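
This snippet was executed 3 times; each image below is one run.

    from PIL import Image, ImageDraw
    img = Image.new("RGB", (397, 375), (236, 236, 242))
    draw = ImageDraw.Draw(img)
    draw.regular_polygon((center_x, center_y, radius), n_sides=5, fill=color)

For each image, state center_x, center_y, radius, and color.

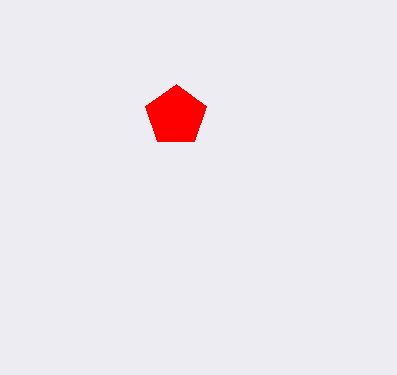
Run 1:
center_x = 176, center_y = 116, radius = 32, color = 'red'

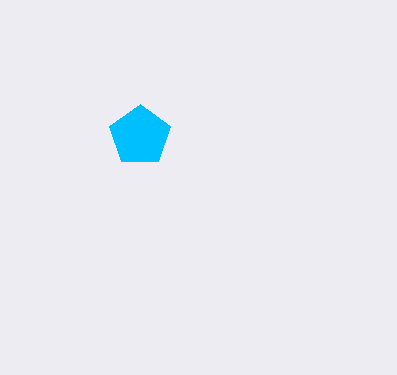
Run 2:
center_x = 140; center_y = 136; radius = 32; color = 'deepskyblue'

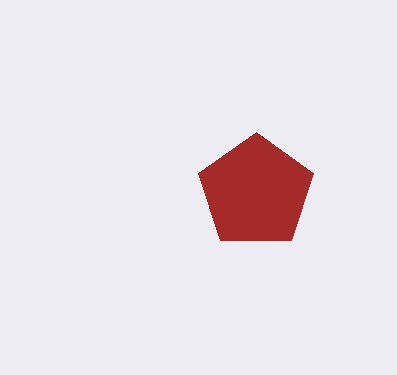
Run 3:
center_x = 256, center_y = 192, radius = 60, color = 'brown'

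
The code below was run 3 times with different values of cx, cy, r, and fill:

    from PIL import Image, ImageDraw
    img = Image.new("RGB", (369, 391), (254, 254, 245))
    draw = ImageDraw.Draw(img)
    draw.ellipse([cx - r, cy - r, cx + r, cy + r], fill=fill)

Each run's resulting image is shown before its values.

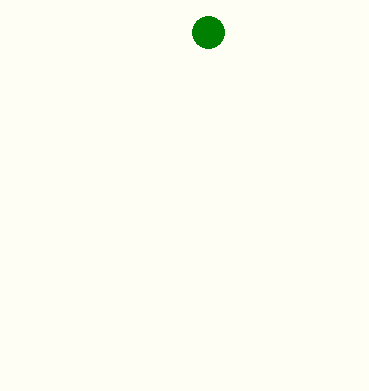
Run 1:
cx = 208; cy = 32; r = 16; fill = 'green'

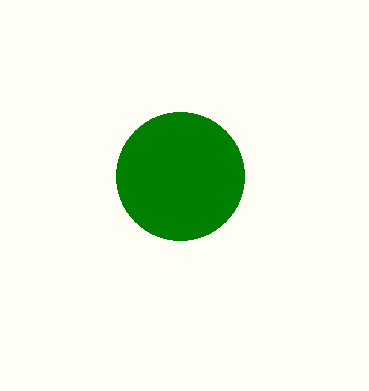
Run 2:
cx = 180, cy = 176, r = 64, fill = 'green'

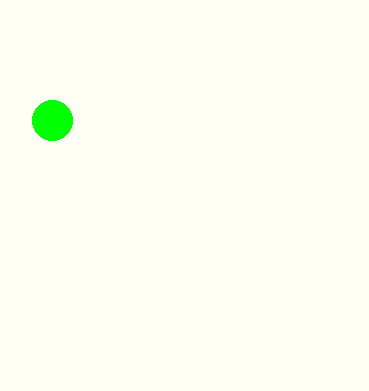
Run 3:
cx = 52
cy = 120
r = 20
fill = 'lime'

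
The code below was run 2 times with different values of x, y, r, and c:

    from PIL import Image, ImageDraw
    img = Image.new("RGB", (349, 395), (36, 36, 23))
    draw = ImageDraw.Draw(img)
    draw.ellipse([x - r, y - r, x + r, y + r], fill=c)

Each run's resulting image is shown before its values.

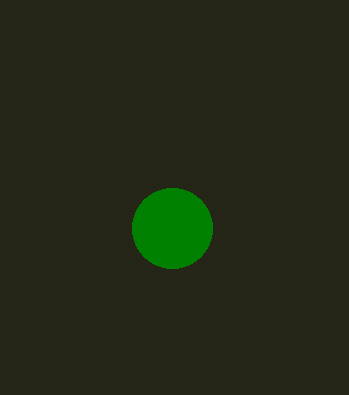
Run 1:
x = 172, y = 228, r = 40, c = 'green'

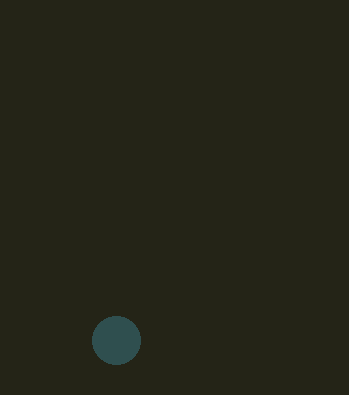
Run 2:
x = 116; y = 340; r = 24; c = 'darkslategray'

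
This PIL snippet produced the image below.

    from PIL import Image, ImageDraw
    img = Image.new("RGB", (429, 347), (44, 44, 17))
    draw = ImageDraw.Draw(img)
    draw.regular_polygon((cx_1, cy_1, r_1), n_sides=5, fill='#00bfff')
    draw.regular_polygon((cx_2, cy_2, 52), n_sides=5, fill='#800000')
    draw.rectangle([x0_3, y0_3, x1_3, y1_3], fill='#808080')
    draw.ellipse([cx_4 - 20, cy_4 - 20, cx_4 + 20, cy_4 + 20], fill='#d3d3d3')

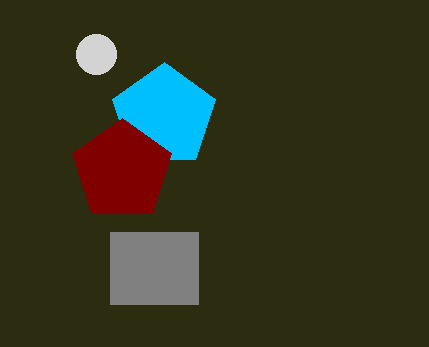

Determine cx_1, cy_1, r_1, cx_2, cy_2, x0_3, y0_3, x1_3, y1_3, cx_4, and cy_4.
cx_1 = 164; cy_1 = 116; r_1 = 54; cx_2 = 122; cy_2 = 170; x0_3 = 110; y0_3 = 232; x1_3 = 198; y1_3 = 304; cx_4 = 96; cy_4 = 54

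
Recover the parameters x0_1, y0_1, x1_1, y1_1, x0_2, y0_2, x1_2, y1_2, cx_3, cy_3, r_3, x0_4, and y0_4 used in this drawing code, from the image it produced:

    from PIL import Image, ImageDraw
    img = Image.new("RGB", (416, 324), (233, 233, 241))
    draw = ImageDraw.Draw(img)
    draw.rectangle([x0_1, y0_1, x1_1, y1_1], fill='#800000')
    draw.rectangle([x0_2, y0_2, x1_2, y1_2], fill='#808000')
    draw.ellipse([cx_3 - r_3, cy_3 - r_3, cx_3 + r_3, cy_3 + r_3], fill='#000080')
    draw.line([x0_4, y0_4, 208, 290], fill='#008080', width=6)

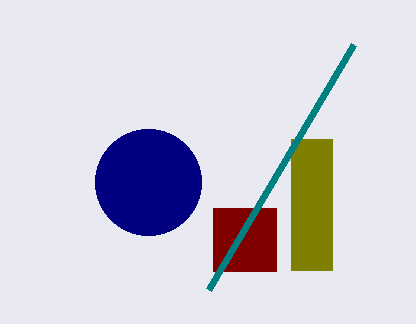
x0_1 = 213; y0_1 = 208; x1_1 = 276; y1_1 = 271; x0_2 = 291; y0_2 = 139; x1_2 = 332; y1_2 = 270; cx_3 = 148; cy_3 = 182; r_3 = 53; x0_4 = 353; y0_4 = 45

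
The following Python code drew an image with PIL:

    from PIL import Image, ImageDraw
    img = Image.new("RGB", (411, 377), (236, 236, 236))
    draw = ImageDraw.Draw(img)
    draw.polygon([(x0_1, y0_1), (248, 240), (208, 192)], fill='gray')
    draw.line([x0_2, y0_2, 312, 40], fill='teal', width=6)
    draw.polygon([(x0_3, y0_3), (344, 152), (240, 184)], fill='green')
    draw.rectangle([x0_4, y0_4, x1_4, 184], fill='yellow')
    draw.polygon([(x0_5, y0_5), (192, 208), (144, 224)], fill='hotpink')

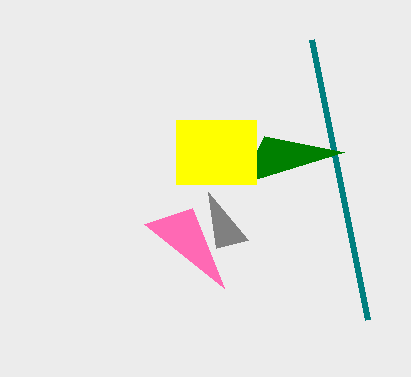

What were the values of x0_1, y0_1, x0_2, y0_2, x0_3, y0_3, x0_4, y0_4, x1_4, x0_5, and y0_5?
x0_1 = 216
y0_1 = 248
x0_2 = 368
y0_2 = 320
x0_3 = 264
y0_3 = 136
x0_4 = 176
y0_4 = 120
x1_4 = 256
x0_5 = 224
y0_5 = 288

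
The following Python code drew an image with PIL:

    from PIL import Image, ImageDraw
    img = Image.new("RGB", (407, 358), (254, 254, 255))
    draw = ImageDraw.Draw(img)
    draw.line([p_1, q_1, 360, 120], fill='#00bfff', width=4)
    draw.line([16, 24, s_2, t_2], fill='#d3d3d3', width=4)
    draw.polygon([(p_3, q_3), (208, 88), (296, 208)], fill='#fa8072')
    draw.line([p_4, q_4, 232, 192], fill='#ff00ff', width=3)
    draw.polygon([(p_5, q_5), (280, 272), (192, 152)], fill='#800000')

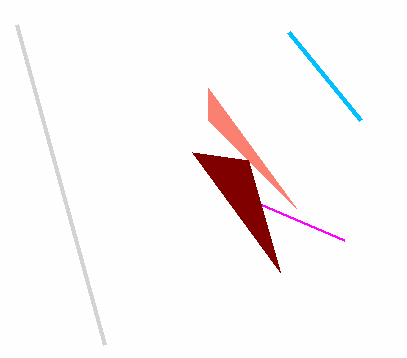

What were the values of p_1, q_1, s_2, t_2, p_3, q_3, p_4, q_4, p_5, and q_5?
p_1 = 288, q_1 = 32, s_2 = 104, t_2 = 344, p_3 = 208, q_3 = 120, p_4 = 344, q_4 = 240, p_5 = 248, q_5 = 160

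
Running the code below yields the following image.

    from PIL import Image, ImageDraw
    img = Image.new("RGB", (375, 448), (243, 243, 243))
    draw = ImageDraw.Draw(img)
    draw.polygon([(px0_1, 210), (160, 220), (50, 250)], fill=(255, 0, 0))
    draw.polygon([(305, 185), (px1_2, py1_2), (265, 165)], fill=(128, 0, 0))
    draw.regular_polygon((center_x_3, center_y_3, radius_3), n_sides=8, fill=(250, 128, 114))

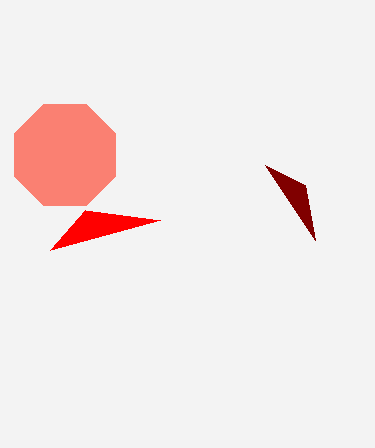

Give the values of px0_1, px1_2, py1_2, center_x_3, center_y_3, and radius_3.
px0_1 = 85; px1_2 = 315; py1_2 = 240; center_x_3 = 65; center_y_3 = 155; radius_3 = 55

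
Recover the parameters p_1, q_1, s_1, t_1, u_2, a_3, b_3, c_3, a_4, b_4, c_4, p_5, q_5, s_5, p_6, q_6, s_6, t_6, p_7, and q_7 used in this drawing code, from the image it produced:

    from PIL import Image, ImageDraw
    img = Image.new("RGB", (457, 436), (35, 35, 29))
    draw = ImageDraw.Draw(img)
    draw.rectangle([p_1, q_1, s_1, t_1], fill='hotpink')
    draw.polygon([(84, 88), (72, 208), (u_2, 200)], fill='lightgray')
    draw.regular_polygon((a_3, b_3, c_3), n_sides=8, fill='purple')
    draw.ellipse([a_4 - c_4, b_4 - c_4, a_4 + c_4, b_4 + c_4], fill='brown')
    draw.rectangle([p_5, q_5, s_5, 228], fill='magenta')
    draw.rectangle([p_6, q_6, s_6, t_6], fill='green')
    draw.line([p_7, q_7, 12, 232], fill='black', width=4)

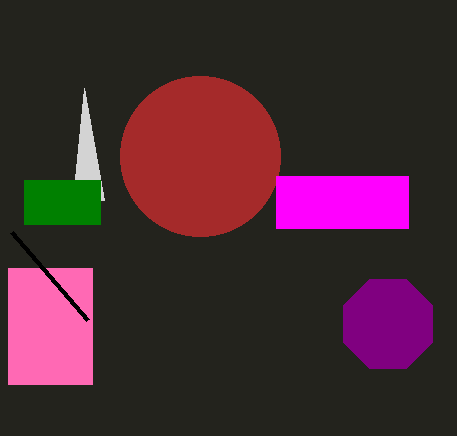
p_1 = 8
q_1 = 268
s_1 = 92
t_1 = 384
u_2 = 104
a_3 = 388
b_3 = 324
c_3 = 48
a_4 = 200
b_4 = 156
c_4 = 80
p_5 = 276
q_5 = 176
s_5 = 408
p_6 = 24
q_6 = 180
s_6 = 100
t_6 = 224
p_7 = 88
q_7 = 320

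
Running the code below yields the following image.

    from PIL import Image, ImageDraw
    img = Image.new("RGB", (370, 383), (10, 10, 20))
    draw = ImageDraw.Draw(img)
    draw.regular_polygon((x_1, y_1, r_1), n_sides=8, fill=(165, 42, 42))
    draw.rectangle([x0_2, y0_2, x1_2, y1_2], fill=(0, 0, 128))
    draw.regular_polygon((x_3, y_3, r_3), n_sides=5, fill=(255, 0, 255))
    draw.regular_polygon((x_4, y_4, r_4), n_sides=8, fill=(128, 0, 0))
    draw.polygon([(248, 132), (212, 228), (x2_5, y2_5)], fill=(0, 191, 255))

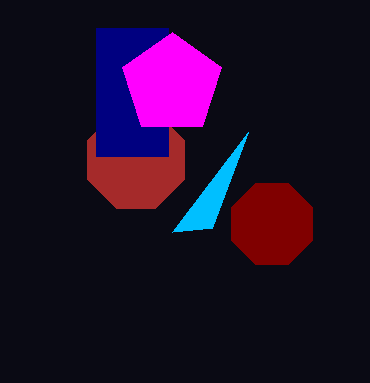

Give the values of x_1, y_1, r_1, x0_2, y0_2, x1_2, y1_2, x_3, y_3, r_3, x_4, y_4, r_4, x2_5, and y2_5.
x_1 = 136, y_1 = 160, r_1 = 52, x0_2 = 96, y0_2 = 28, x1_2 = 168, y1_2 = 156, x_3 = 172, y_3 = 84, r_3 = 52, x_4 = 272, y_4 = 224, r_4 = 44, x2_5 = 172, y2_5 = 232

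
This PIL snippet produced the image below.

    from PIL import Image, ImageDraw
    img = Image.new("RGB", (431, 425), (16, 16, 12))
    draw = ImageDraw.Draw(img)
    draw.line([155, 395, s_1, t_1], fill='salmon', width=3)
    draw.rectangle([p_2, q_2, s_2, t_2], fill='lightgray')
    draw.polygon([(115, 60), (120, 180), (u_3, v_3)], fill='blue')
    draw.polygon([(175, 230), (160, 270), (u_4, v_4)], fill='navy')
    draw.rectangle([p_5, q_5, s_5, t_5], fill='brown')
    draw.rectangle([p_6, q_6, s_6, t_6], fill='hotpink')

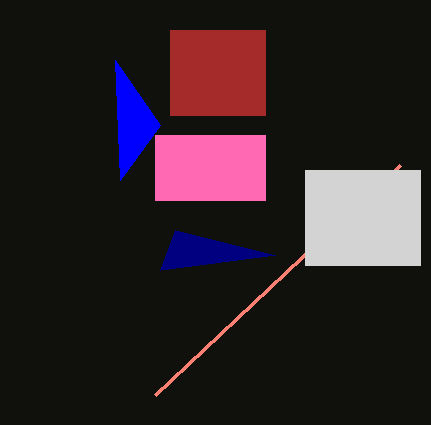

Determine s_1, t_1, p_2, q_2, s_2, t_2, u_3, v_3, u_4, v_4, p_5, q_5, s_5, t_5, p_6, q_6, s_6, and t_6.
s_1 = 400; t_1 = 165; p_2 = 305; q_2 = 170; s_2 = 420; t_2 = 265; u_3 = 160; v_3 = 125; u_4 = 275; v_4 = 255; p_5 = 170; q_5 = 30; s_5 = 265; t_5 = 115; p_6 = 155; q_6 = 135; s_6 = 265; t_6 = 200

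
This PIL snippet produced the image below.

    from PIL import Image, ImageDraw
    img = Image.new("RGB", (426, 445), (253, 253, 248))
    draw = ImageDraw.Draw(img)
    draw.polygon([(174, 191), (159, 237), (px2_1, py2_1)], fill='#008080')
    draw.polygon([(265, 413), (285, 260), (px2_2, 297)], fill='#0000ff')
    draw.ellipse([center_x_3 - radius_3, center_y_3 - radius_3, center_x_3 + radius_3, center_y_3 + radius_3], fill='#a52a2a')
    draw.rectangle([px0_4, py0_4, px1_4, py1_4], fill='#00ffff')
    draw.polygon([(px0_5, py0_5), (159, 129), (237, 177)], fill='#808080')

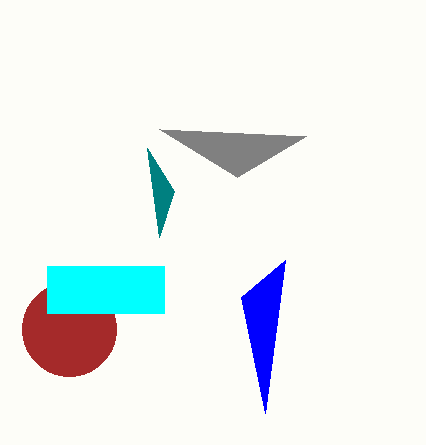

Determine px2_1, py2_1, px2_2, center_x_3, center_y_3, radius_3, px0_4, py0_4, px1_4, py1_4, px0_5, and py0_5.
px2_1 = 147
py2_1 = 148
px2_2 = 241
center_x_3 = 69
center_y_3 = 329
radius_3 = 47
px0_4 = 47
py0_4 = 266
px1_4 = 164
py1_4 = 313
px0_5 = 306
py0_5 = 136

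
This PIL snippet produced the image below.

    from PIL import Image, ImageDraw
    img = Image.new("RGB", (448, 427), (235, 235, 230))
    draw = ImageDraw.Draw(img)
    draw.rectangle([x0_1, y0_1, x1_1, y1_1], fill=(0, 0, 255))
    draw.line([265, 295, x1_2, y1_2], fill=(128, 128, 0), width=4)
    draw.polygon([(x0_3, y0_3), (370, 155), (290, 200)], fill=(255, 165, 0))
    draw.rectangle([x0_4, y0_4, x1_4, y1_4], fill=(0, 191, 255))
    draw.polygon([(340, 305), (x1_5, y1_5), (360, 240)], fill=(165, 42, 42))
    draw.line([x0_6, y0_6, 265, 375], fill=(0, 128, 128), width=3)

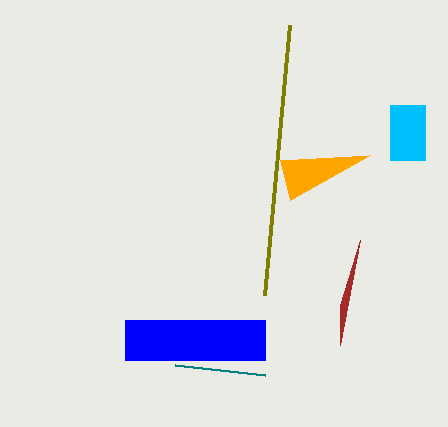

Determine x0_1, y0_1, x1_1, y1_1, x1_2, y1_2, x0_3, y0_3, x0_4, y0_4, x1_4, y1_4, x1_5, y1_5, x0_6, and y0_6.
x0_1 = 125; y0_1 = 320; x1_1 = 265; y1_1 = 360; x1_2 = 290; y1_2 = 25; x0_3 = 280; y0_3 = 160; x0_4 = 390; y0_4 = 105; x1_4 = 425; y1_4 = 160; x1_5 = 340; y1_5 = 345; x0_6 = 175; y0_6 = 365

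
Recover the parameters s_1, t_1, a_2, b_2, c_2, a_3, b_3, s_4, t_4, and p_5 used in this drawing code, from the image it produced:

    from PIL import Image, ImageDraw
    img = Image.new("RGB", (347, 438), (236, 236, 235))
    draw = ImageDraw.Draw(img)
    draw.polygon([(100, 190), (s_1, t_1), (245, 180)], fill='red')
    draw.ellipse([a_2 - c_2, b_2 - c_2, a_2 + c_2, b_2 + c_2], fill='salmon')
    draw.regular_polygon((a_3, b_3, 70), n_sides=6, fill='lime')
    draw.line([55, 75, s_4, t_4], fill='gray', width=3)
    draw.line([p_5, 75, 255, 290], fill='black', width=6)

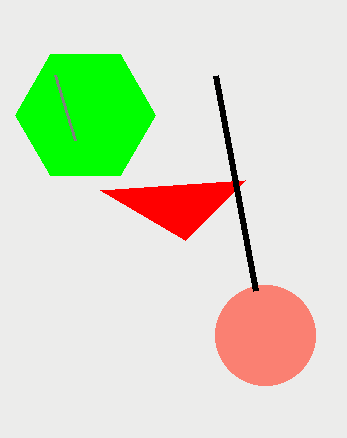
s_1 = 185; t_1 = 240; a_2 = 265; b_2 = 335; c_2 = 50; a_3 = 85; b_3 = 115; s_4 = 75; t_4 = 140; p_5 = 215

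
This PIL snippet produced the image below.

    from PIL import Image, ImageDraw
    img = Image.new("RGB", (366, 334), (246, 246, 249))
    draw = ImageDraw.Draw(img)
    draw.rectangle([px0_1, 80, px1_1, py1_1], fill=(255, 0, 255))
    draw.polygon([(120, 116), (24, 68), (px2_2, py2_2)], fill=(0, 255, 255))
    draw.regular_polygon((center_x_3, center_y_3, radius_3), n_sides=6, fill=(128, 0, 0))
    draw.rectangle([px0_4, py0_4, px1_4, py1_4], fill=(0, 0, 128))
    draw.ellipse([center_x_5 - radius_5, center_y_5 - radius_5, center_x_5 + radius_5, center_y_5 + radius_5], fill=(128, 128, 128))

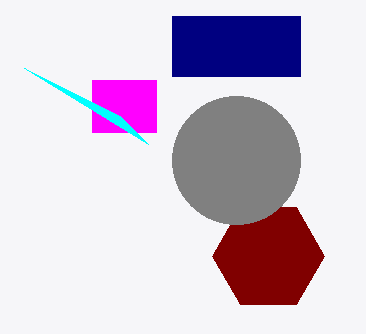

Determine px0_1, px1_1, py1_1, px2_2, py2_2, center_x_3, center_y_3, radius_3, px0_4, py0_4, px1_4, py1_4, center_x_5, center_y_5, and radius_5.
px0_1 = 92
px1_1 = 156
py1_1 = 132
px2_2 = 148
py2_2 = 144
center_x_3 = 268
center_y_3 = 256
radius_3 = 56
px0_4 = 172
py0_4 = 16
px1_4 = 300
py1_4 = 76
center_x_5 = 236
center_y_5 = 160
radius_5 = 64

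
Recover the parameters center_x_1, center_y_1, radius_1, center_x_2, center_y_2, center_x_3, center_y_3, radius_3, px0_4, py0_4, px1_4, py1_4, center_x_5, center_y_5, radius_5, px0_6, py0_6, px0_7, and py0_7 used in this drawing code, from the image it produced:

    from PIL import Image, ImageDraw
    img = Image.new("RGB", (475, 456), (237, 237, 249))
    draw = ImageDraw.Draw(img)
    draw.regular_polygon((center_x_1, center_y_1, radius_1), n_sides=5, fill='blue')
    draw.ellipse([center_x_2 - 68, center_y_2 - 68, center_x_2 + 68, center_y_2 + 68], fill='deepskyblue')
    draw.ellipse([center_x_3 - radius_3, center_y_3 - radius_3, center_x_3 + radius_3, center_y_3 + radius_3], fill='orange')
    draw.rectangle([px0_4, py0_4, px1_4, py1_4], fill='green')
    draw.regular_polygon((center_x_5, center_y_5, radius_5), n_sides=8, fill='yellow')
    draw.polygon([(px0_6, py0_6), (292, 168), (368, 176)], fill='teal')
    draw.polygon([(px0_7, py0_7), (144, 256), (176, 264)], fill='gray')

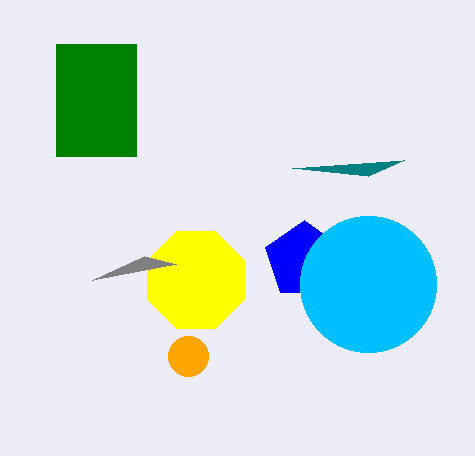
center_x_1 = 304
center_y_1 = 260
radius_1 = 40
center_x_2 = 368
center_y_2 = 284
center_x_3 = 188
center_y_3 = 356
radius_3 = 20
px0_4 = 56
py0_4 = 44
px1_4 = 136
py1_4 = 156
center_x_5 = 196
center_y_5 = 280
radius_5 = 52
px0_6 = 404
py0_6 = 160
px0_7 = 92
py0_7 = 280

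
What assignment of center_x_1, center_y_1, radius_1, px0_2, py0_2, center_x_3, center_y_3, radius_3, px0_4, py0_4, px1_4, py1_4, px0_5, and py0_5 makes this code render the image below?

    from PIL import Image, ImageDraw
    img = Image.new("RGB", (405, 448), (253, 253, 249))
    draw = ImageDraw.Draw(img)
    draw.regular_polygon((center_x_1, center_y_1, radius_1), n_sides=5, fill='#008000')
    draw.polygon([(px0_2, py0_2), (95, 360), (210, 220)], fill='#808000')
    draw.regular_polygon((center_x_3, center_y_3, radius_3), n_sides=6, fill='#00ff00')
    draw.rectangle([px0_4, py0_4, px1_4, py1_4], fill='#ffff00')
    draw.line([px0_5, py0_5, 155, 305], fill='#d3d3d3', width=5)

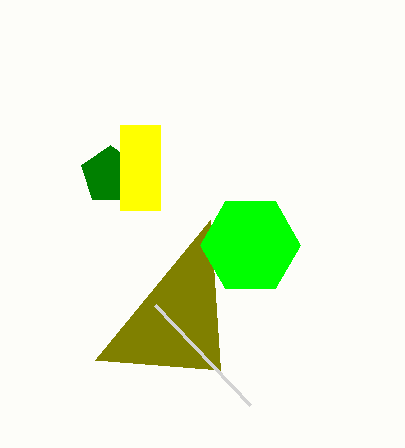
center_x_1 = 110, center_y_1 = 175, radius_1 = 30, px0_2 = 220, py0_2 = 370, center_x_3 = 250, center_y_3 = 245, radius_3 = 50, px0_4 = 120, py0_4 = 125, px1_4 = 160, py1_4 = 210, px0_5 = 250, py0_5 = 405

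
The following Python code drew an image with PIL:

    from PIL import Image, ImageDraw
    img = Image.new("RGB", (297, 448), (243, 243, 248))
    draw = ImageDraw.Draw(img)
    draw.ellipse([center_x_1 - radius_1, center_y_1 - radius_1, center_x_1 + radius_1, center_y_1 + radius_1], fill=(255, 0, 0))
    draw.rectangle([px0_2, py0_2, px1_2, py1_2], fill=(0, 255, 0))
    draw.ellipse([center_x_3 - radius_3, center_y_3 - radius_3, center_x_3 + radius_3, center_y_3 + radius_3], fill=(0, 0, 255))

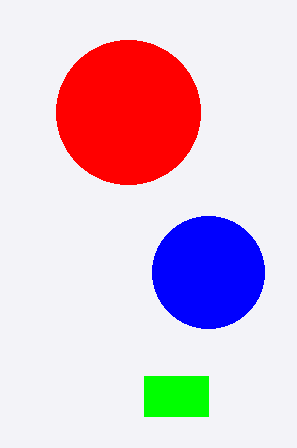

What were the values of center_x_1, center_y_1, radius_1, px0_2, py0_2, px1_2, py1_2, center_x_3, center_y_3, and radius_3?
center_x_1 = 128, center_y_1 = 112, radius_1 = 72, px0_2 = 144, py0_2 = 376, px1_2 = 208, py1_2 = 416, center_x_3 = 208, center_y_3 = 272, radius_3 = 56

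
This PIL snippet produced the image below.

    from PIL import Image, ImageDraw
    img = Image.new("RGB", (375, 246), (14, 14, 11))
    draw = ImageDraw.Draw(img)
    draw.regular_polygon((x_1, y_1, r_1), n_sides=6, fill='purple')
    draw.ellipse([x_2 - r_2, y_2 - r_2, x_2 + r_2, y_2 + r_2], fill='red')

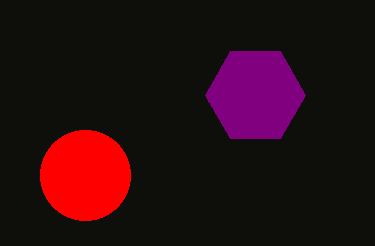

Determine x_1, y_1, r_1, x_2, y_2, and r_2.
x_1 = 255
y_1 = 95
r_1 = 50
x_2 = 85
y_2 = 175
r_2 = 45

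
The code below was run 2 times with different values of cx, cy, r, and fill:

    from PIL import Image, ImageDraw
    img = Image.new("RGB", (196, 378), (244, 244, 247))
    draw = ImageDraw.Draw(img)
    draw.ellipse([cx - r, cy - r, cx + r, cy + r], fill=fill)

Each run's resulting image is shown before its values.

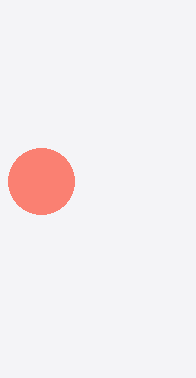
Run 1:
cx = 41, cy = 181, r = 33, fill = 'salmon'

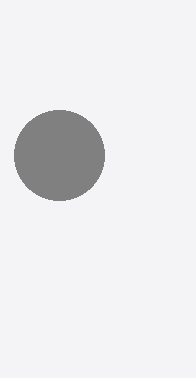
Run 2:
cx = 59; cy = 155; r = 45; fill = 'gray'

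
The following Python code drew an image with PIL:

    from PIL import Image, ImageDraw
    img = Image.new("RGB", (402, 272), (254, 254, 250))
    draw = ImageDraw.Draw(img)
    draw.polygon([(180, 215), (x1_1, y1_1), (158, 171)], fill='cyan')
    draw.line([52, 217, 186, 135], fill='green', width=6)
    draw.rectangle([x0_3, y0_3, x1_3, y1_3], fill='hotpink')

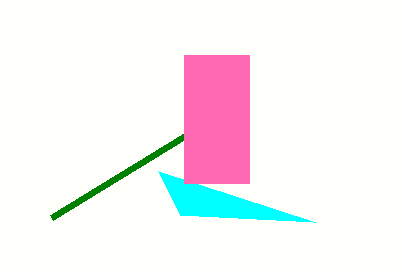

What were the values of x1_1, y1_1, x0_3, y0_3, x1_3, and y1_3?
x1_1 = 315; y1_1 = 222; x0_3 = 184; y0_3 = 55; x1_3 = 249; y1_3 = 183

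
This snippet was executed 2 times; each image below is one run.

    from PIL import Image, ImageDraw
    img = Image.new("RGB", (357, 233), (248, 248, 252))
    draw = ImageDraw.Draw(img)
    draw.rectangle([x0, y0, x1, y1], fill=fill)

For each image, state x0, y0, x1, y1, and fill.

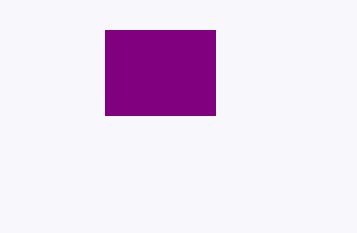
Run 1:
x0 = 105; y0 = 30; x1 = 215; y1 = 115; fill = 'purple'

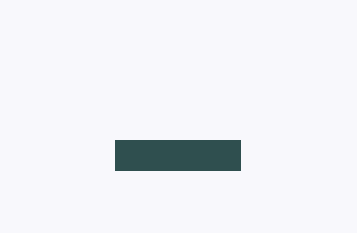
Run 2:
x0 = 115, y0 = 140, x1 = 240, y1 = 170, fill = 'darkslategray'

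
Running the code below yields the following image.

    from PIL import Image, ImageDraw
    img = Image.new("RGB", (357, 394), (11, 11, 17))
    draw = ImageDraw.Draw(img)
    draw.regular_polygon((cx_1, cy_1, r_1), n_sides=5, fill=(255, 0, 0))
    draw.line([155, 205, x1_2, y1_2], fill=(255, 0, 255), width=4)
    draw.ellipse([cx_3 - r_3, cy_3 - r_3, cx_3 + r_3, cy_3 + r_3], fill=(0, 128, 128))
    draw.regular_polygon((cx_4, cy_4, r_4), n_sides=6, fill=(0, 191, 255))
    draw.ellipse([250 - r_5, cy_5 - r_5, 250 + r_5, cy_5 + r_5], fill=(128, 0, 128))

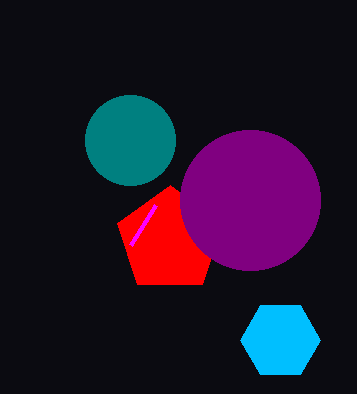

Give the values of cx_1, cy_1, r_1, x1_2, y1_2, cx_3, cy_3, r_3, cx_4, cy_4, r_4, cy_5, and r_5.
cx_1 = 170, cy_1 = 240, r_1 = 55, x1_2 = 130, y1_2 = 245, cx_3 = 130, cy_3 = 140, r_3 = 45, cx_4 = 280, cy_4 = 340, r_4 = 40, cy_5 = 200, r_5 = 70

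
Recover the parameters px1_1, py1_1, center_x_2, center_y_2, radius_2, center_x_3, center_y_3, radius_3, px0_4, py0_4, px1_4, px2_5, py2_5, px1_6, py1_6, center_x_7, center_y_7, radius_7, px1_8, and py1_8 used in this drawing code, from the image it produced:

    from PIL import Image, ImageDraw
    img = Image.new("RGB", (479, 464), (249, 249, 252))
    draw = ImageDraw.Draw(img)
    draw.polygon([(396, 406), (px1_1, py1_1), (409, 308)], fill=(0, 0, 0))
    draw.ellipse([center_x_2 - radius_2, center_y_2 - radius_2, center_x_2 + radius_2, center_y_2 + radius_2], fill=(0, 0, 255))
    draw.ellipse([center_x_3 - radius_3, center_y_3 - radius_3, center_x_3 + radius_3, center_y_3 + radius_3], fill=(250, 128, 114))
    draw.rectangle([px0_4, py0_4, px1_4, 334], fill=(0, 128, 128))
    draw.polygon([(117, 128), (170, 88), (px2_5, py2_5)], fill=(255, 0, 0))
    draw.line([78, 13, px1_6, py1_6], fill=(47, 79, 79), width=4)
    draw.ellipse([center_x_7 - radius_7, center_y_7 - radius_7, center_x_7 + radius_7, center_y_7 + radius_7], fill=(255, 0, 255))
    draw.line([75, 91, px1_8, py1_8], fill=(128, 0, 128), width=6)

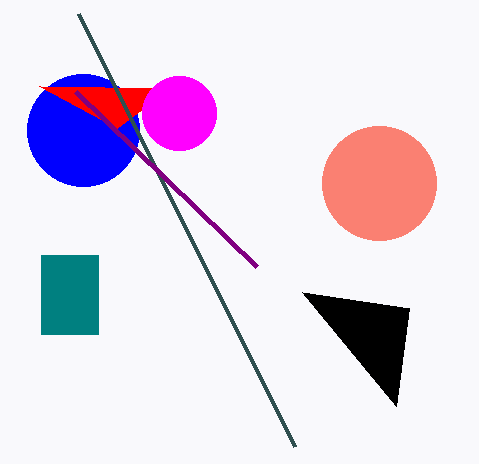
px1_1 = 302; py1_1 = 292; center_x_2 = 83; center_y_2 = 130; radius_2 = 56; center_x_3 = 379; center_y_3 = 183; radius_3 = 57; px0_4 = 41; py0_4 = 255; px1_4 = 98; px2_5 = 39; py2_5 = 86; px1_6 = 294; py1_6 = 446; center_x_7 = 179; center_y_7 = 113; radius_7 = 37; px1_8 = 256; py1_8 = 266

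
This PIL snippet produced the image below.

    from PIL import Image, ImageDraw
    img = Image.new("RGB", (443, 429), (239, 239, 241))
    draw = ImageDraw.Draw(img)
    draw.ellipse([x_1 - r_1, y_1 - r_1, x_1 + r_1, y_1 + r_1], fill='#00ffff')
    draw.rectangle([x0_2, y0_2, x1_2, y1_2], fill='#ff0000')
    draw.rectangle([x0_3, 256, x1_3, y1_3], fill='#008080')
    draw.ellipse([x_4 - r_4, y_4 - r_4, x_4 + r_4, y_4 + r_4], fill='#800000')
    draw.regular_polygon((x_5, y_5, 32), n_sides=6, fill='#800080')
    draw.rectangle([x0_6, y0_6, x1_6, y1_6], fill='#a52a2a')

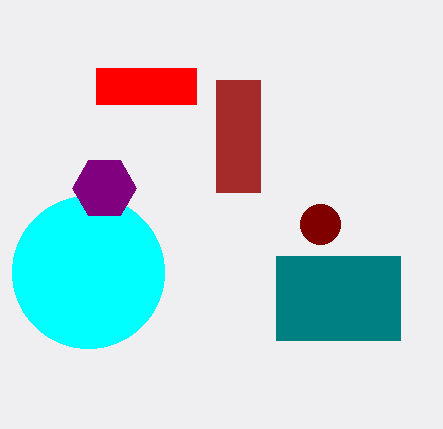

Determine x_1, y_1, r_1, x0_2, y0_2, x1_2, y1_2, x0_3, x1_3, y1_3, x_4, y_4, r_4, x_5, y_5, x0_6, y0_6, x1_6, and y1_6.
x_1 = 88
y_1 = 272
r_1 = 76
x0_2 = 96
y0_2 = 68
x1_2 = 196
y1_2 = 104
x0_3 = 276
x1_3 = 400
y1_3 = 340
x_4 = 320
y_4 = 224
r_4 = 20
x_5 = 104
y_5 = 188
x0_6 = 216
y0_6 = 80
x1_6 = 260
y1_6 = 192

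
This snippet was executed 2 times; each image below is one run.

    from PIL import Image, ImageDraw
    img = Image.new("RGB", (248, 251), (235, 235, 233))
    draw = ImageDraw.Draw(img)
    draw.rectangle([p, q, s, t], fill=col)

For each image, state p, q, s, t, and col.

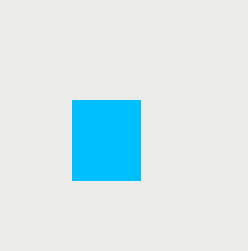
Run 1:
p = 72
q = 100
s = 140
t = 180
col = 'deepskyblue'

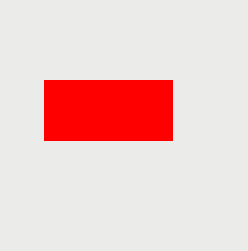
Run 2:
p = 44
q = 80
s = 172
t = 140
col = 'red'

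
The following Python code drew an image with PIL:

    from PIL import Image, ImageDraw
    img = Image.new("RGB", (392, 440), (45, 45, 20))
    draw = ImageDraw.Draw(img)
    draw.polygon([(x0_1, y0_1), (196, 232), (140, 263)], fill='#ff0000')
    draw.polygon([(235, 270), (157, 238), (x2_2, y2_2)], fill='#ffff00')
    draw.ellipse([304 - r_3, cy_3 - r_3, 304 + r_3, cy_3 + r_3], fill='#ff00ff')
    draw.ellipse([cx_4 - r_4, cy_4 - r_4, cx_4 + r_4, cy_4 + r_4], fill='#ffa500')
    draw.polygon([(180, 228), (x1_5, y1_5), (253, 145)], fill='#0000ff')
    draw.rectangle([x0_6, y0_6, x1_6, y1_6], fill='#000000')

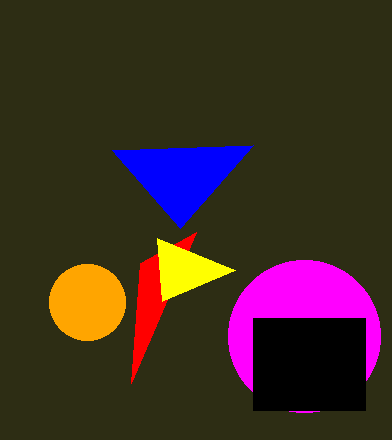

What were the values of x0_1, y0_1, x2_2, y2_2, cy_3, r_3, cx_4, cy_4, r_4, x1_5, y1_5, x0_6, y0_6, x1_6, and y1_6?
x0_1 = 131; y0_1 = 383; x2_2 = 162; y2_2 = 301; cy_3 = 336; r_3 = 76; cx_4 = 87; cy_4 = 302; r_4 = 38; x1_5 = 112; y1_5 = 150; x0_6 = 253; y0_6 = 318; x1_6 = 365; y1_6 = 410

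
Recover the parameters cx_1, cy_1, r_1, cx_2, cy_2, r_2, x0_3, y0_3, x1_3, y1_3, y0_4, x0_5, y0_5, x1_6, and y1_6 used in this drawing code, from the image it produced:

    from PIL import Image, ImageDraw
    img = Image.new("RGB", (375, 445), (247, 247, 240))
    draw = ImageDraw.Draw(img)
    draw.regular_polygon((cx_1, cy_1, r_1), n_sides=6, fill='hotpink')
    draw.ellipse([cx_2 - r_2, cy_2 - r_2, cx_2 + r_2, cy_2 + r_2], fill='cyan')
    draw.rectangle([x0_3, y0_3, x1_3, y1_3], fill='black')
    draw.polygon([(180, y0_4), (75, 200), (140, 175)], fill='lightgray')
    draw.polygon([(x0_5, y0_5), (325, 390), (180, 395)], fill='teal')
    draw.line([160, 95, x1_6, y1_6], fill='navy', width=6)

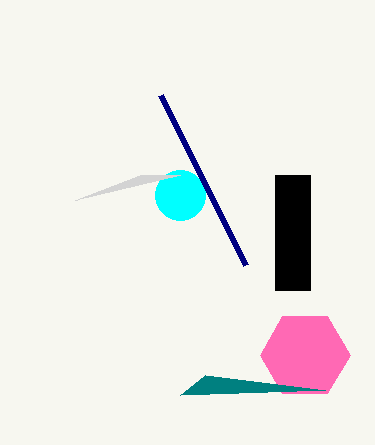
cx_1 = 305; cy_1 = 355; r_1 = 45; cx_2 = 180; cy_2 = 195; r_2 = 25; x0_3 = 275; y0_3 = 175; x1_3 = 310; y1_3 = 290; y0_4 = 175; x0_5 = 205; y0_5 = 375; x1_6 = 245; y1_6 = 265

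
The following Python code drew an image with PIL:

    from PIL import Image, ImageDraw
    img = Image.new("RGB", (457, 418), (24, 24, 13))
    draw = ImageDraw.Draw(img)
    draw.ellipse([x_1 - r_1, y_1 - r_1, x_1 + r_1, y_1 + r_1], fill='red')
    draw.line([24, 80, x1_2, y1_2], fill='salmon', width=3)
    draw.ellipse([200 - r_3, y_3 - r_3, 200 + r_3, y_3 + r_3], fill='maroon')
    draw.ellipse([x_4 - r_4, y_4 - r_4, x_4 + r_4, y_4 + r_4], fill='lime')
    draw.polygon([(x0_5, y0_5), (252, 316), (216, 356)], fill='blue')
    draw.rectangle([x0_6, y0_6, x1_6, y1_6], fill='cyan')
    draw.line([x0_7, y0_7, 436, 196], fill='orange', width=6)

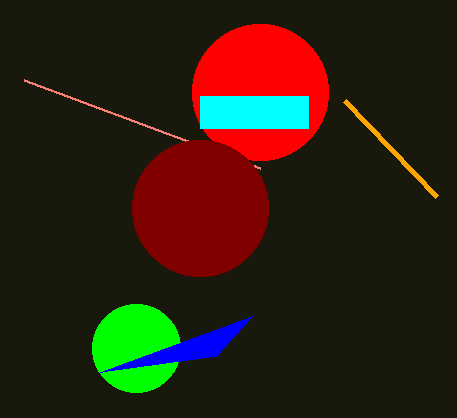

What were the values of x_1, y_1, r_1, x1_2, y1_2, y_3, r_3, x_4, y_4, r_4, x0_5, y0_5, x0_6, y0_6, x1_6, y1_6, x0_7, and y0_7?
x_1 = 260; y_1 = 92; r_1 = 68; x1_2 = 260; y1_2 = 168; y_3 = 208; r_3 = 68; x_4 = 136; y_4 = 348; r_4 = 44; x0_5 = 100; y0_5 = 372; x0_6 = 200; y0_6 = 96; x1_6 = 308; y1_6 = 128; x0_7 = 344; y0_7 = 100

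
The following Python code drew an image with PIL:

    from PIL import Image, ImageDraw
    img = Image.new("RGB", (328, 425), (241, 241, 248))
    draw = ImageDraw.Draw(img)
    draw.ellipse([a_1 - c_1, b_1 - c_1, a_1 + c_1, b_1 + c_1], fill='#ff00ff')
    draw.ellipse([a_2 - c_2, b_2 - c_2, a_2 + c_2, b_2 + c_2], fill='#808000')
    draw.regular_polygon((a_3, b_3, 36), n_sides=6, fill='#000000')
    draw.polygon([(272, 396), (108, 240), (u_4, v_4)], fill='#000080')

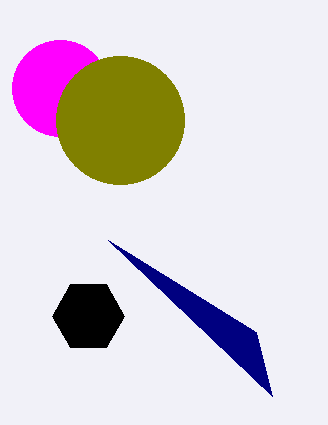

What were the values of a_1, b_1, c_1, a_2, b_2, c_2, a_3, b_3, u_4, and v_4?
a_1 = 60
b_1 = 88
c_1 = 48
a_2 = 120
b_2 = 120
c_2 = 64
a_3 = 88
b_3 = 316
u_4 = 256
v_4 = 332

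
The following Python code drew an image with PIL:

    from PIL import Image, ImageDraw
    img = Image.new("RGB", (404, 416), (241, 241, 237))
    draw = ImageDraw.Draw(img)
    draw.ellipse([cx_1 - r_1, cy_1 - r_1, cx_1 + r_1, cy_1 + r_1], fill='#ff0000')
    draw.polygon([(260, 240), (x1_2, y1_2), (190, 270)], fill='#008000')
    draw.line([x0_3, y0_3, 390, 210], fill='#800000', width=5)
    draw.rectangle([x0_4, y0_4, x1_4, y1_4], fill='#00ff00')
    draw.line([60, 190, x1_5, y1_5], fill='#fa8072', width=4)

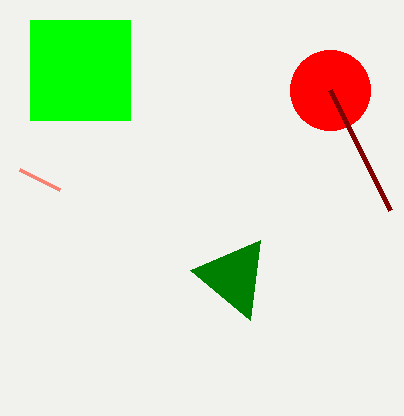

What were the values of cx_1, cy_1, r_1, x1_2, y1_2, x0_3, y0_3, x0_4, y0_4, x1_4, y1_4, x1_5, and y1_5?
cx_1 = 330
cy_1 = 90
r_1 = 40
x1_2 = 250
y1_2 = 320
x0_3 = 330
y0_3 = 90
x0_4 = 30
y0_4 = 20
x1_4 = 130
y1_4 = 120
x1_5 = 20
y1_5 = 170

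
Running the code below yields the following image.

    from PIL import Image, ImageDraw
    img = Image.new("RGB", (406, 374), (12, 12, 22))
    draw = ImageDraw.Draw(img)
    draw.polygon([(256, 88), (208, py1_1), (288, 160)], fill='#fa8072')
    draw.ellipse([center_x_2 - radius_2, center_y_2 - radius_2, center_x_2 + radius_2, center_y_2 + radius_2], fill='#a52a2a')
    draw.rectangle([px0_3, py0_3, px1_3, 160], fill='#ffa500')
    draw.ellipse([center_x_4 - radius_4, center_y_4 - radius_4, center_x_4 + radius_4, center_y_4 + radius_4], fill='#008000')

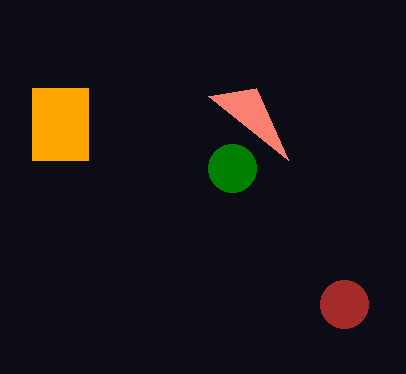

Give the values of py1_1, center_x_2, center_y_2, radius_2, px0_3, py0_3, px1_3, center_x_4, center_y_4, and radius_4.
py1_1 = 96
center_x_2 = 344
center_y_2 = 304
radius_2 = 24
px0_3 = 32
py0_3 = 88
px1_3 = 88
center_x_4 = 232
center_y_4 = 168
radius_4 = 24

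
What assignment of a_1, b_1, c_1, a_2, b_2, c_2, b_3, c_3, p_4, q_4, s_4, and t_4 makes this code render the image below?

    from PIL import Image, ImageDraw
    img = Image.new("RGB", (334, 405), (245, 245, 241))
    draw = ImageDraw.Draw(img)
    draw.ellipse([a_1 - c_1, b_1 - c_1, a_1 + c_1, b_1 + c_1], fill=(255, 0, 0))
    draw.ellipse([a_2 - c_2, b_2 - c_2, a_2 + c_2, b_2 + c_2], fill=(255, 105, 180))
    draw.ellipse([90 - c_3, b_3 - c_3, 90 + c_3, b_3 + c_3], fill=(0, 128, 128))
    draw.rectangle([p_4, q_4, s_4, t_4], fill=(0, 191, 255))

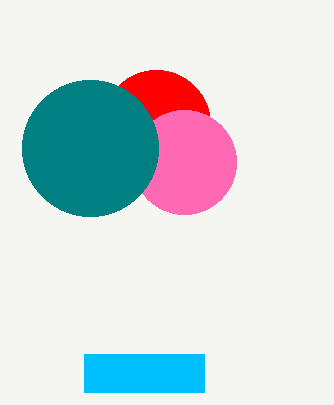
a_1 = 156
b_1 = 124
c_1 = 54
a_2 = 184
b_2 = 162
c_2 = 52
b_3 = 148
c_3 = 68
p_4 = 84
q_4 = 354
s_4 = 204
t_4 = 392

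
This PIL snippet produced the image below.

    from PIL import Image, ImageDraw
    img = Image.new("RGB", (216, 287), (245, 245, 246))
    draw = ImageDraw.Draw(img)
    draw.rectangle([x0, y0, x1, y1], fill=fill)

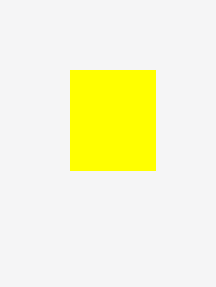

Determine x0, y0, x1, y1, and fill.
x0 = 70; y0 = 70; x1 = 155; y1 = 170; fill = 'yellow'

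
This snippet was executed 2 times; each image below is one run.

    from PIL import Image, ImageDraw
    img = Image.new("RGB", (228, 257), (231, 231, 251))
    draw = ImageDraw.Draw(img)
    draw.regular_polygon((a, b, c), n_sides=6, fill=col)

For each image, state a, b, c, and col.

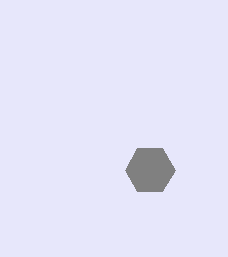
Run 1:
a = 150
b = 170
c = 25
col = 'gray'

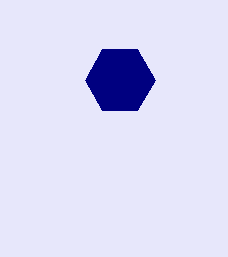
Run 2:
a = 120
b = 80
c = 35
col = 'navy'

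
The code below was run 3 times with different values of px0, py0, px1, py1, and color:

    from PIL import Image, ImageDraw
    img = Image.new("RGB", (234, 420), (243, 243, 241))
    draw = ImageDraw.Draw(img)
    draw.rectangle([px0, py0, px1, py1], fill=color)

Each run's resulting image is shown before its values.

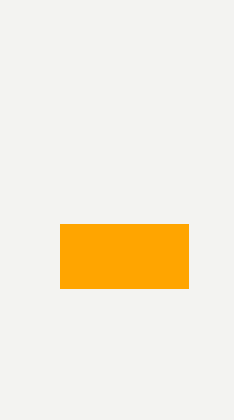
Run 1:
px0 = 60
py0 = 224
px1 = 188
py1 = 288
color = 'orange'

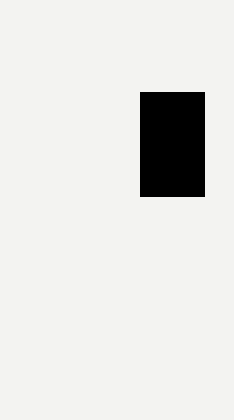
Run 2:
px0 = 140; py0 = 92; px1 = 204; py1 = 196; color = 'black'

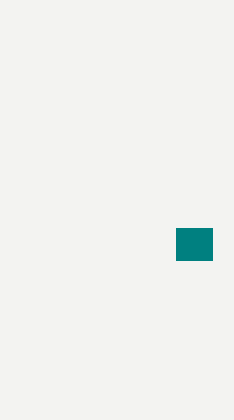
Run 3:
px0 = 176; py0 = 228; px1 = 212; py1 = 260; color = 'teal'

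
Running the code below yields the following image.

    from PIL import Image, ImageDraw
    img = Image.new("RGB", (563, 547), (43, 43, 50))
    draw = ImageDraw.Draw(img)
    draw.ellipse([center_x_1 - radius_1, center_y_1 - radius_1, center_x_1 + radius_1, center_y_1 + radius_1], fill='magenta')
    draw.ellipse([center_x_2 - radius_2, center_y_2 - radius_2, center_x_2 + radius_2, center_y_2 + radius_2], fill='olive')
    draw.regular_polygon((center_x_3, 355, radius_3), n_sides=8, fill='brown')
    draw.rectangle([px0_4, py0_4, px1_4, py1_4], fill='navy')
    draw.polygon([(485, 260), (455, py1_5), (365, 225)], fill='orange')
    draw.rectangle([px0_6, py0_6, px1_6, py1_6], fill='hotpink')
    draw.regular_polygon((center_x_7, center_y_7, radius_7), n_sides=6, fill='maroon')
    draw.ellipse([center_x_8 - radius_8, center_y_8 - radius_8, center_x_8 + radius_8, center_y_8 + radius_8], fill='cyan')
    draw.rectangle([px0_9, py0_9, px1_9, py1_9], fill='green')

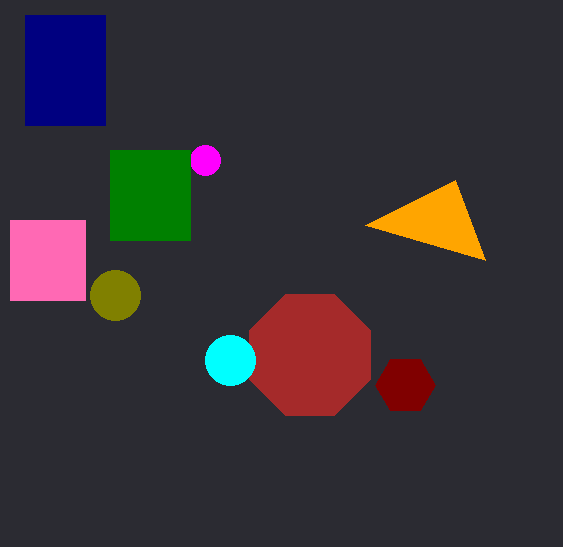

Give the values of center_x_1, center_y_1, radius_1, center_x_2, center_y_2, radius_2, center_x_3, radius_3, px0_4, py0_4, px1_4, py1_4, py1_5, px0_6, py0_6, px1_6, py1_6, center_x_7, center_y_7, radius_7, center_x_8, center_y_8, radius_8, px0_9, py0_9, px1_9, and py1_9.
center_x_1 = 205
center_y_1 = 160
radius_1 = 15
center_x_2 = 115
center_y_2 = 295
radius_2 = 25
center_x_3 = 310
radius_3 = 65
px0_4 = 25
py0_4 = 15
px1_4 = 105
py1_4 = 125
py1_5 = 180
px0_6 = 10
py0_6 = 220
px1_6 = 85
py1_6 = 300
center_x_7 = 405
center_y_7 = 385
radius_7 = 30
center_x_8 = 230
center_y_8 = 360
radius_8 = 25
px0_9 = 110
py0_9 = 150
px1_9 = 190
py1_9 = 240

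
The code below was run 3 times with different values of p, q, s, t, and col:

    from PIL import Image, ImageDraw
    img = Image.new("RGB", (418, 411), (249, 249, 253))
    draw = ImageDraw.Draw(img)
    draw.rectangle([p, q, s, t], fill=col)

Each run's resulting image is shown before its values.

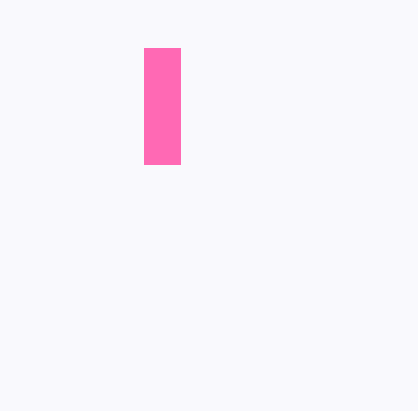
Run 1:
p = 144; q = 48; s = 180; t = 164; col = 'hotpink'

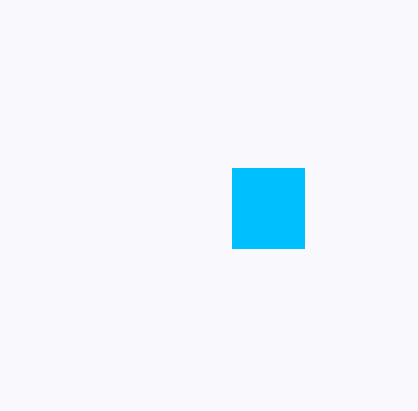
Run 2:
p = 232; q = 168; s = 304; t = 248; col = 'deepskyblue'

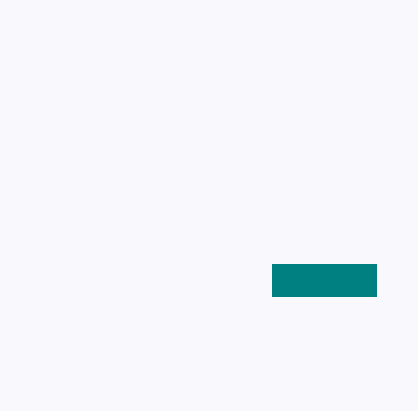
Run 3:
p = 272
q = 264
s = 376
t = 296
col = 'teal'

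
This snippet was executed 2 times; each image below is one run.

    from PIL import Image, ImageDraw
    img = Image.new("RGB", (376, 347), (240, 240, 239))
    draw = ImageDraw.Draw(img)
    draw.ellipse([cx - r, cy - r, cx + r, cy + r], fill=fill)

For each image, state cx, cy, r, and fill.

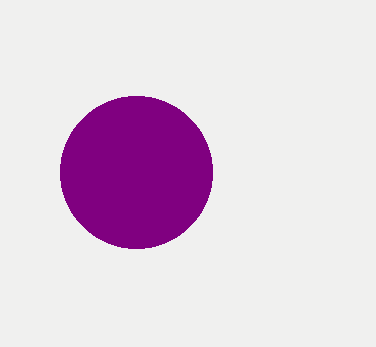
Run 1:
cx = 136; cy = 172; r = 76; fill = 'purple'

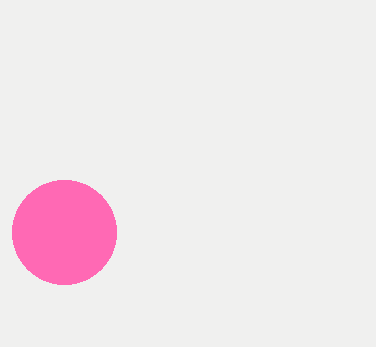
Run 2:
cx = 64, cy = 232, r = 52, fill = 'hotpink'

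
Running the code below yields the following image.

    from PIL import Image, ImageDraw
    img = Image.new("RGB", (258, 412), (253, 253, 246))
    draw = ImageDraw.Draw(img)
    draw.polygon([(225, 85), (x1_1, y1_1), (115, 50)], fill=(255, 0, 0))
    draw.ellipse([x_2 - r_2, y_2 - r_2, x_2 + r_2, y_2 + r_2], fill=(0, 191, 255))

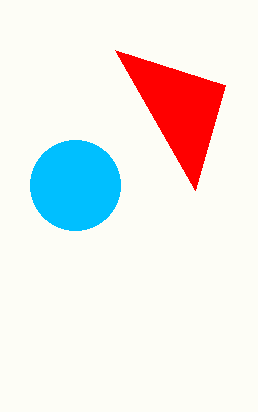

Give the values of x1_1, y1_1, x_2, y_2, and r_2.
x1_1 = 195
y1_1 = 190
x_2 = 75
y_2 = 185
r_2 = 45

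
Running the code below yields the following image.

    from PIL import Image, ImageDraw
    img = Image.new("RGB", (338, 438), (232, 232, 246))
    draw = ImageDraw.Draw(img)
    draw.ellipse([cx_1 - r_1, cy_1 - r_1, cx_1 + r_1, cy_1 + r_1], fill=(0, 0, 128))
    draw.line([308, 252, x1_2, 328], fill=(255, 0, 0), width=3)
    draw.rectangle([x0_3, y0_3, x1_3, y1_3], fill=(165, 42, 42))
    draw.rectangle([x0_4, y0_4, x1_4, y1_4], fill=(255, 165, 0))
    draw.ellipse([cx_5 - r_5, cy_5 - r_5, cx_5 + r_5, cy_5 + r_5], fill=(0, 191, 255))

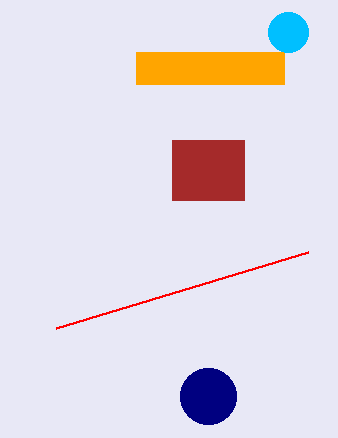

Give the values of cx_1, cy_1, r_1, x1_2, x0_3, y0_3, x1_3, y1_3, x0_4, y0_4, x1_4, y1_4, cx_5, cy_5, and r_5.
cx_1 = 208, cy_1 = 396, r_1 = 28, x1_2 = 56, x0_3 = 172, y0_3 = 140, x1_3 = 244, y1_3 = 200, x0_4 = 136, y0_4 = 52, x1_4 = 284, y1_4 = 84, cx_5 = 288, cy_5 = 32, r_5 = 20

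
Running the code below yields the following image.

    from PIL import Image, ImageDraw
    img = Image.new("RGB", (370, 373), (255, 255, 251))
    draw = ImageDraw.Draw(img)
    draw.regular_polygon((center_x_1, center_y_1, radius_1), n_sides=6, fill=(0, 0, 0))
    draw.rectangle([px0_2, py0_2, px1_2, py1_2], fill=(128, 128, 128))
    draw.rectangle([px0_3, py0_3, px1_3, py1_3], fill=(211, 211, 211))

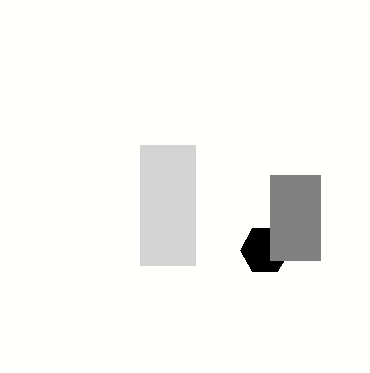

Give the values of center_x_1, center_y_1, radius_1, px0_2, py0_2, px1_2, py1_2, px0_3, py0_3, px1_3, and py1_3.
center_x_1 = 265, center_y_1 = 250, radius_1 = 25, px0_2 = 270, py0_2 = 175, px1_2 = 320, py1_2 = 260, px0_3 = 140, py0_3 = 145, px1_3 = 195, py1_3 = 265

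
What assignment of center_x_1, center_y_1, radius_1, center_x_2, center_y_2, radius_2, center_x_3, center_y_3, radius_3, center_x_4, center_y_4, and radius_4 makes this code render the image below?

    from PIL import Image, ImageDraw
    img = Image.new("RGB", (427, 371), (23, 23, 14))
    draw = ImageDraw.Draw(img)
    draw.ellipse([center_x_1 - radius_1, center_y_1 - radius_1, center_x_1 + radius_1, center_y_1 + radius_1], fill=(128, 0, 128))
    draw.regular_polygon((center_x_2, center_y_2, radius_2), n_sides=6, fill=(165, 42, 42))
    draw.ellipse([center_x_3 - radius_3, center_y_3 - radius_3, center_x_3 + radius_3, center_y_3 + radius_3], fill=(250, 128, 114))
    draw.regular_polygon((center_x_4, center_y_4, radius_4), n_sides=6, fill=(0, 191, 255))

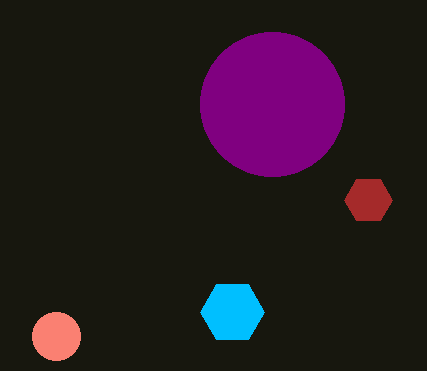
center_x_1 = 272
center_y_1 = 104
radius_1 = 72
center_x_2 = 368
center_y_2 = 200
radius_2 = 24
center_x_3 = 56
center_y_3 = 336
radius_3 = 24
center_x_4 = 232
center_y_4 = 312
radius_4 = 32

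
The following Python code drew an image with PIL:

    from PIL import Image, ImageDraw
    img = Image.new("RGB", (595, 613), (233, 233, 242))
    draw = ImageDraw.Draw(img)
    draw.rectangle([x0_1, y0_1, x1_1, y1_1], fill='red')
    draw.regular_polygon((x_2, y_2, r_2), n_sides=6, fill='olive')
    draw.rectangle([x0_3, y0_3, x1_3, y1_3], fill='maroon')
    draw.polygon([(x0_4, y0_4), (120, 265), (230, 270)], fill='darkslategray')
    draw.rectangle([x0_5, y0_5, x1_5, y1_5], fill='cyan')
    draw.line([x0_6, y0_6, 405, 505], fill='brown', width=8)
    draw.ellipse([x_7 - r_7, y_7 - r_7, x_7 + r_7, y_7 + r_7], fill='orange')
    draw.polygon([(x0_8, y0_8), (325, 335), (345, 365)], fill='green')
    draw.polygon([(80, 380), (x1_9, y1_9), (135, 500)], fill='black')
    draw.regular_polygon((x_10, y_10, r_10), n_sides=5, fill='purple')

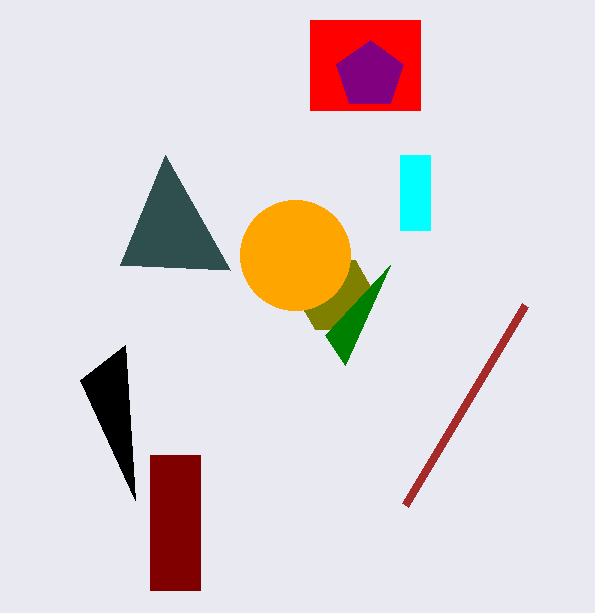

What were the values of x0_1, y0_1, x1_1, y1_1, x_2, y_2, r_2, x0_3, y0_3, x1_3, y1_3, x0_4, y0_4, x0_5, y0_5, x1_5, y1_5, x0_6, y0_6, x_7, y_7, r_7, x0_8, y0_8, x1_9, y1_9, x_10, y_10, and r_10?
x0_1 = 310; y0_1 = 20; x1_1 = 420; y1_1 = 110; x_2 = 335; y_2 = 295; r_2 = 40; x0_3 = 150; y0_3 = 455; x1_3 = 200; y1_3 = 590; x0_4 = 165; y0_4 = 155; x0_5 = 400; y0_5 = 155; x1_5 = 430; y1_5 = 230; x0_6 = 525; y0_6 = 305; x_7 = 295; y_7 = 255; r_7 = 55; x0_8 = 390; y0_8 = 265; x1_9 = 125; y1_9 = 345; x_10 = 370; y_10 = 75; r_10 = 35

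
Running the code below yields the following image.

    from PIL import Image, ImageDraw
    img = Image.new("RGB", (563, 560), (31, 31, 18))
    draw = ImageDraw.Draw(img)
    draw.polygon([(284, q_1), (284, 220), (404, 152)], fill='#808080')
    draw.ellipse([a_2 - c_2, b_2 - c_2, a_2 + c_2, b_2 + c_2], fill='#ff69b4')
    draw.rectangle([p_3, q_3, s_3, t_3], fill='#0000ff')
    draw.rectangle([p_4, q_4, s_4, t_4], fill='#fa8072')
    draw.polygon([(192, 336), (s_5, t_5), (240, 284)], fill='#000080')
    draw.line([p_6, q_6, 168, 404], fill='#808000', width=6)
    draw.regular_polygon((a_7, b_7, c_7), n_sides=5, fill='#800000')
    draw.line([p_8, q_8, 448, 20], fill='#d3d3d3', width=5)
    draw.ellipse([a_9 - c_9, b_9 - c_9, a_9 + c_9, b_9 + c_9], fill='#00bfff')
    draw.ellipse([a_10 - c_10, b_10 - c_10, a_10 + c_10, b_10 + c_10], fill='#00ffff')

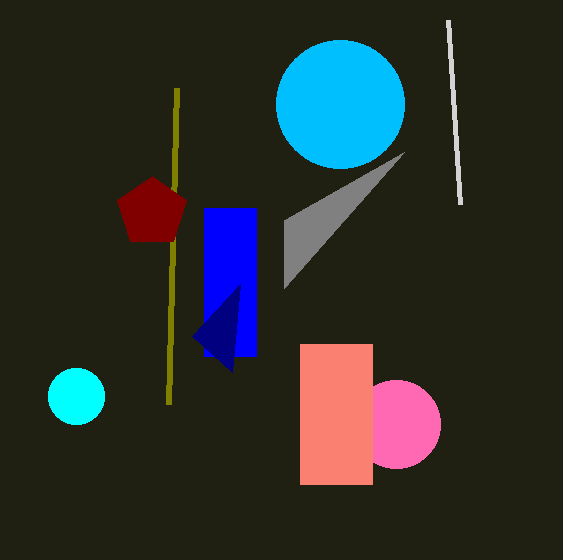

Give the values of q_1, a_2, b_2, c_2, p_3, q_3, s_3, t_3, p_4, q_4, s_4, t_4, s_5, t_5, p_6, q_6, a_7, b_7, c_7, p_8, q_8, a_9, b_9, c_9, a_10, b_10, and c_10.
q_1 = 288, a_2 = 396, b_2 = 424, c_2 = 44, p_3 = 204, q_3 = 208, s_3 = 256, t_3 = 356, p_4 = 300, q_4 = 344, s_4 = 372, t_4 = 484, s_5 = 232, t_5 = 372, p_6 = 176, q_6 = 88, a_7 = 152, b_7 = 212, c_7 = 36, p_8 = 460, q_8 = 204, a_9 = 340, b_9 = 104, c_9 = 64, a_10 = 76, b_10 = 396, c_10 = 28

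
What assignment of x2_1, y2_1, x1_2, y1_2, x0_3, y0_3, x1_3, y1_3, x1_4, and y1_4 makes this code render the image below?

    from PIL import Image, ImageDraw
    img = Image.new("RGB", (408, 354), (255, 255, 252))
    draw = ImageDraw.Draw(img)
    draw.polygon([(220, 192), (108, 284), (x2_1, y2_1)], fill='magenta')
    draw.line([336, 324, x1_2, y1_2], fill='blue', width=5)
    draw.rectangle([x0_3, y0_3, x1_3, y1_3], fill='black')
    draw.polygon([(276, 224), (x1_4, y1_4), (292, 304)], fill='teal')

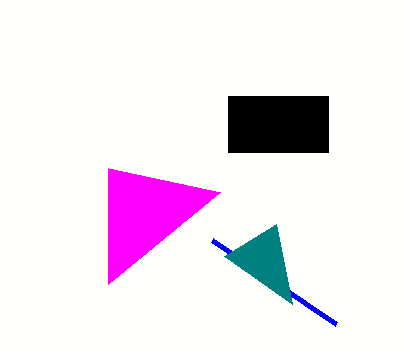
x2_1 = 108
y2_1 = 168
x1_2 = 212
y1_2 = 240
x0_3 = 228
y0_3 = 96
x1_3 = 328
y1_3 = 152
x1_4 = 224
y1_4 = 256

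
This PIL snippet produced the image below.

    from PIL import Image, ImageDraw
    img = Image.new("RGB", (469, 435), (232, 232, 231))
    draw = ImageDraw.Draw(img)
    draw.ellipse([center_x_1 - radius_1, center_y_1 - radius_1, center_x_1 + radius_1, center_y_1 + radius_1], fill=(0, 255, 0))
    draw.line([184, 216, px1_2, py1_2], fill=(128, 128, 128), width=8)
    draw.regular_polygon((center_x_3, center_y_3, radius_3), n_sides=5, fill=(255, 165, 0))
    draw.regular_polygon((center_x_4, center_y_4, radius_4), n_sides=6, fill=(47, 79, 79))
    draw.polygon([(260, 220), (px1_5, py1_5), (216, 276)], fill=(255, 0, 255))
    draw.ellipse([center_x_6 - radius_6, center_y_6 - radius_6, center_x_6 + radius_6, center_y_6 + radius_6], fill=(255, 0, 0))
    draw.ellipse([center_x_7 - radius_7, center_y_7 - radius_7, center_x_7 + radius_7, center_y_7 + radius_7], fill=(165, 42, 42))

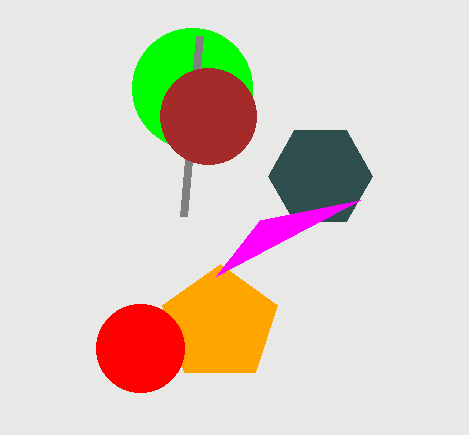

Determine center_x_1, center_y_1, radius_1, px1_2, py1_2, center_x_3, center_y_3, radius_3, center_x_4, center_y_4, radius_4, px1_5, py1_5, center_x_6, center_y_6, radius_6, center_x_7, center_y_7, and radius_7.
center_x_1 = 192; center_y_1 = 88; radius_1 = 60; px1_2 = 200; py1_2 = 36; center_x_3 = 220; center_y_3 = 324; radius_3 = 60; center_x_4 = 320; center_y_4 = 176; radius_4 = 52; px1_5 = 360; py1_5 = 200; center_x_6 = 140; center_y_6 = 348; radius_6 = 44; center_x_7 = 208; center_y_7 = 116; radius_7 = 48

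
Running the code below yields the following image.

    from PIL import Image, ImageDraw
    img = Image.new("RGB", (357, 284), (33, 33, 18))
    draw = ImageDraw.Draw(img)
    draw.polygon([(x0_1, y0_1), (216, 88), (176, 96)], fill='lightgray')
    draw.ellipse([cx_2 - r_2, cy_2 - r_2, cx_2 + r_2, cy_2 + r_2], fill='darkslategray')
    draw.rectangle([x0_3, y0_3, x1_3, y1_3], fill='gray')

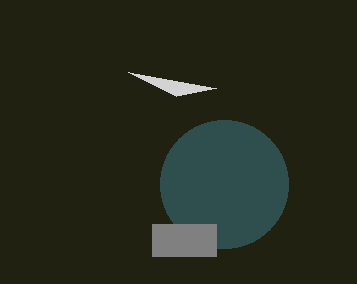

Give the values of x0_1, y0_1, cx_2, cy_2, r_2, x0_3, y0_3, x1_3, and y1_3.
x0_1 = 128; y0_1 = 72; cx_2 = 224; cy_2 = 184; r_2 = 64; x0_3 = 152; y0_3 = 224; x1_3 = 216; y1_3 = 256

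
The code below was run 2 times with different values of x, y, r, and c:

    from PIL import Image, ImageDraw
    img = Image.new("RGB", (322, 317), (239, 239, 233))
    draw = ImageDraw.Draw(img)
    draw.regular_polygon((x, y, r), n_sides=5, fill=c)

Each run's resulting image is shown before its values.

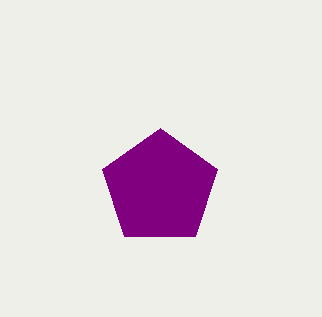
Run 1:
x = 160; y = 188; r = 60; c = 'purple'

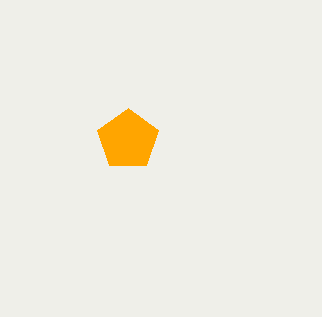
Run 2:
x = 128
y = 140
r = 32
c = 'orange'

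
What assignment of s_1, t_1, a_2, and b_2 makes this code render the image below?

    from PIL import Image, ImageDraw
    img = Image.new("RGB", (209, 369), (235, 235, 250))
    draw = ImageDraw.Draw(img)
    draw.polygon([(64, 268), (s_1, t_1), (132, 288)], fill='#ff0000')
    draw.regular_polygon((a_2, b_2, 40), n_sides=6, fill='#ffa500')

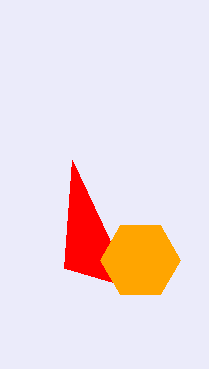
s_1 = 72
t_1 = 160
a_2 = 140
b_2 = 260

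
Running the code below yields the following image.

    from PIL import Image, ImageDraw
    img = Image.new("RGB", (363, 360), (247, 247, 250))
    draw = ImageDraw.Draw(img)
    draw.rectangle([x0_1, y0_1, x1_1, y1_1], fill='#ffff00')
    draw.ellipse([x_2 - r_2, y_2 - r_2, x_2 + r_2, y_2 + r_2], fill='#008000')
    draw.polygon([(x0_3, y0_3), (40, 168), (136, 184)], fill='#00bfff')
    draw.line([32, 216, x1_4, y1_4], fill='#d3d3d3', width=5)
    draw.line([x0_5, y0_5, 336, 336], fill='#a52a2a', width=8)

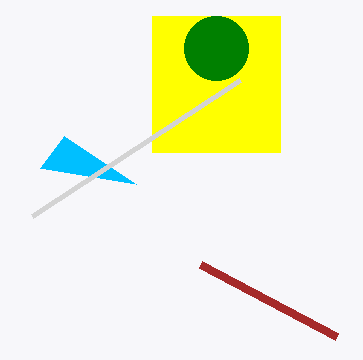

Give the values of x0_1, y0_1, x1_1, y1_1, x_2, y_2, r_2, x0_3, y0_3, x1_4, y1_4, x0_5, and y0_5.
x0_1 = 152; y0_1 = 16; x1_1 = 280; y1_1 = 152; x_2 = 216; y_2 = 48; r_2 = 32; x0_3 = 64; y0_3 = 136; x1_4 = 240; y1_4 = 80; x0_5 = 200; y0_5 = 264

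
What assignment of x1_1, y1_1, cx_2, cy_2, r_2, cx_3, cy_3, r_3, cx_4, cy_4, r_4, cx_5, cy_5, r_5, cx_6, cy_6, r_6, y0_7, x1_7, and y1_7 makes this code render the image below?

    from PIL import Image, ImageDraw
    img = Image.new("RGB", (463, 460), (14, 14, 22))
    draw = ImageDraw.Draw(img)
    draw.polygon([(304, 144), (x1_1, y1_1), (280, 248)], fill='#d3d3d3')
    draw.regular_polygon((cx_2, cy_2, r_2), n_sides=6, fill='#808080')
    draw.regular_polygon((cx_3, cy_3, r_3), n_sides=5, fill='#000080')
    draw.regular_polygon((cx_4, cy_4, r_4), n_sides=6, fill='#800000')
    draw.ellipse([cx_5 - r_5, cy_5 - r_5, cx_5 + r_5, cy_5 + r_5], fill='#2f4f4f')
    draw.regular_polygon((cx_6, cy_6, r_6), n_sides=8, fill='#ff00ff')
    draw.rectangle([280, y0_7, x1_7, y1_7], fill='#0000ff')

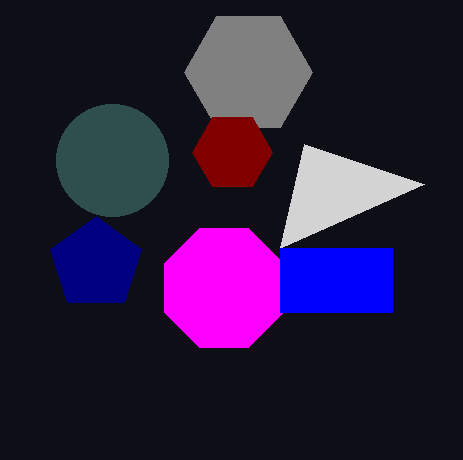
x1_1 = 424; y1_1 = 184; cx_2 = 248; cy_2 = 72; r_2 = 64; cx_3 = 96; cy_3 = 264; r_3 = 48; cx_4 = 232; cy_4 = 152; r_4 = 40; cx_5 = 112; cy_5 = 160; r_5 = 56; cx_6 = 224; cy_6 = 288; r_6 = 64; y0_7 = 248; x1_7 = 392; y1_7 = 312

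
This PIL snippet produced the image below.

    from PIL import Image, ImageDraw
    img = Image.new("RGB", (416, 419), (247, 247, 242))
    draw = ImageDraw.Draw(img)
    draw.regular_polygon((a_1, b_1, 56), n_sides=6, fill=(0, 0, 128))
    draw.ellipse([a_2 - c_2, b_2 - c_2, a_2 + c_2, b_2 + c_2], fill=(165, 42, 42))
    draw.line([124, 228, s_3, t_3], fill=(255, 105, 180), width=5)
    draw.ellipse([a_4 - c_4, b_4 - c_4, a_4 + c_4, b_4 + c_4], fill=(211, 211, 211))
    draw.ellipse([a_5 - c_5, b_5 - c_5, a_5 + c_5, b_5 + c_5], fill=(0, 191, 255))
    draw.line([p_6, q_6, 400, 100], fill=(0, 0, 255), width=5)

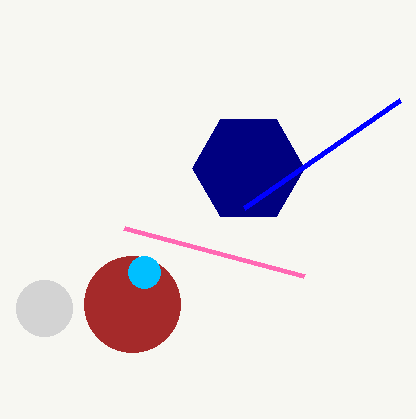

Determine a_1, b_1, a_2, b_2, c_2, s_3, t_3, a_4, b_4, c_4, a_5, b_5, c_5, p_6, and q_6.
a_1 = 248, b_1 = 168, a_2 = 132, b_2 = 304, c_2 = 48, s_3 = 304, t_3 = 276, a_4 = 44, b_4 = 308, c_4 = 28, a_5 = 144, b_5 = 272, c_5 = 16, p_6 = 244, q_6 = 208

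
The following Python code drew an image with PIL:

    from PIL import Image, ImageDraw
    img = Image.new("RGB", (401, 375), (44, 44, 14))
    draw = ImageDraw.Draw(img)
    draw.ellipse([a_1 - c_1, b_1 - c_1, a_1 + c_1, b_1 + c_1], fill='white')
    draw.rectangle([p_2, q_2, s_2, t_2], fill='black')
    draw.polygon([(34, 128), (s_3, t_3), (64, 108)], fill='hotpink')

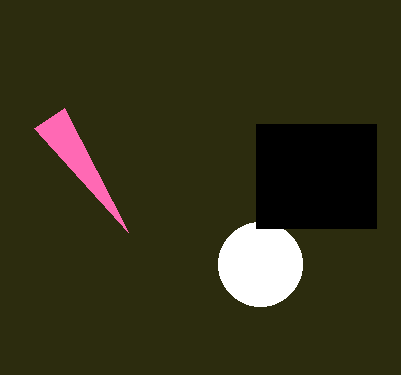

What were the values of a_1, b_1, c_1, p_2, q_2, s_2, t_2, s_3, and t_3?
a_1 = 260, b_1 = 264, c_1 = 42, p_2 = 256, q_2 = 124, s_2 = 376, t_2 = 228, s_3 = 128, t_3 = 232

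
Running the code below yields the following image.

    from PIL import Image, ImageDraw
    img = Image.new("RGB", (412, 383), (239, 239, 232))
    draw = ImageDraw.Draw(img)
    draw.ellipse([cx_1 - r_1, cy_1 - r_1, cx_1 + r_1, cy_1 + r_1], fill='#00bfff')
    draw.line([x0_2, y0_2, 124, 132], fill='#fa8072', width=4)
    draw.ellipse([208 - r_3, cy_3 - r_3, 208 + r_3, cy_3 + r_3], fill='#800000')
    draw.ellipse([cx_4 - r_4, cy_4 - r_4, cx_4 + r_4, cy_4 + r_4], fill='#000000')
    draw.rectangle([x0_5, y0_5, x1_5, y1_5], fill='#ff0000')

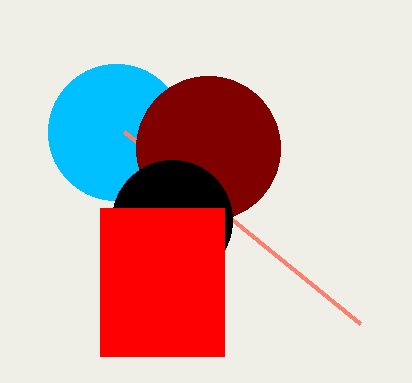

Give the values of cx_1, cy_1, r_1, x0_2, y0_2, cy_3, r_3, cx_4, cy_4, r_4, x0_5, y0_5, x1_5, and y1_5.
cx_1 = 116
cy_1 = 132
r_1 = 68
x0_2 = 360
y0_2 = 324
cy_3 = 148
r_3 = 72
cx_4 = 172
cy_4 = 220
r_4 = 60
x0_5 = 100
y0_5 = 208
x1_5 = 224
y1_5 = 356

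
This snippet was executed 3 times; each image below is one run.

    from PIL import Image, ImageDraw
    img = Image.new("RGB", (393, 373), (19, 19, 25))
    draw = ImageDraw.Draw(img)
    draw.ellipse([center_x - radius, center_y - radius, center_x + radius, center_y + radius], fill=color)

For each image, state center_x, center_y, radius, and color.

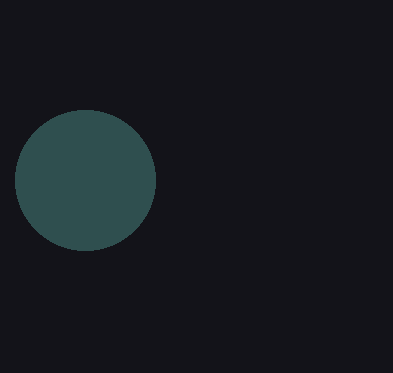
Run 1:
center_x = 85, center_y = 180, radius = 70, color = 'darkslategray'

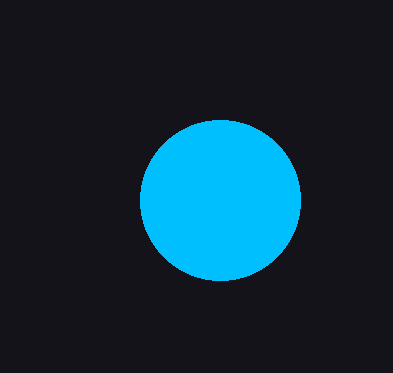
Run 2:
center_x = 220; center_y = 200; radius = 80; color = 'deepskyblue'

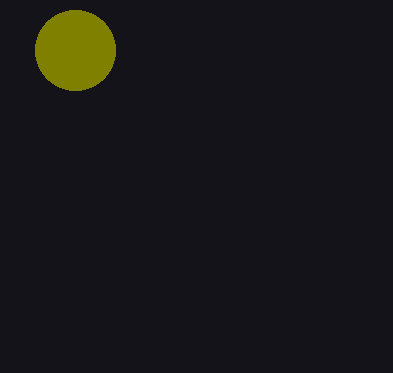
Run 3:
center_x = 75; center_y = 50; radius = 40; color = 'olive'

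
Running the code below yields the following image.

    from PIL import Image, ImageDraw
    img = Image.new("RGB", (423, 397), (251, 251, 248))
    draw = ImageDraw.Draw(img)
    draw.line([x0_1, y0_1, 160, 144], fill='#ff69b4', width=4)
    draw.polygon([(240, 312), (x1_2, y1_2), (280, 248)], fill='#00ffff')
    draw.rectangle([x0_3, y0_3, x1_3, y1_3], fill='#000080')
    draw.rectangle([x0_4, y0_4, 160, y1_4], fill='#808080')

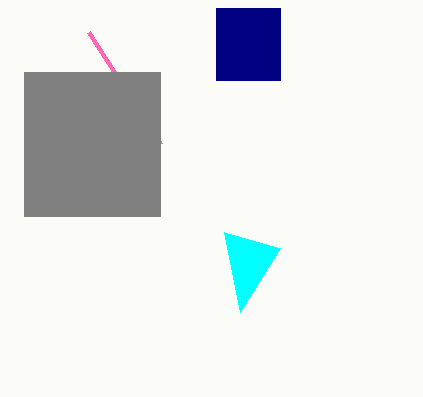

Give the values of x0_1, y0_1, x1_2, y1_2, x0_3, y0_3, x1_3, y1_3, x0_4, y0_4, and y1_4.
x0_1 = 88; y0_1 = 32; x1_2 = 224; y1_2 = 232; x0_3 = 216; y0_3 = 8; x1_3 = 280; y1_3 = 80; x0_4 = 24; y0_4 = 72; y1_4 = 216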